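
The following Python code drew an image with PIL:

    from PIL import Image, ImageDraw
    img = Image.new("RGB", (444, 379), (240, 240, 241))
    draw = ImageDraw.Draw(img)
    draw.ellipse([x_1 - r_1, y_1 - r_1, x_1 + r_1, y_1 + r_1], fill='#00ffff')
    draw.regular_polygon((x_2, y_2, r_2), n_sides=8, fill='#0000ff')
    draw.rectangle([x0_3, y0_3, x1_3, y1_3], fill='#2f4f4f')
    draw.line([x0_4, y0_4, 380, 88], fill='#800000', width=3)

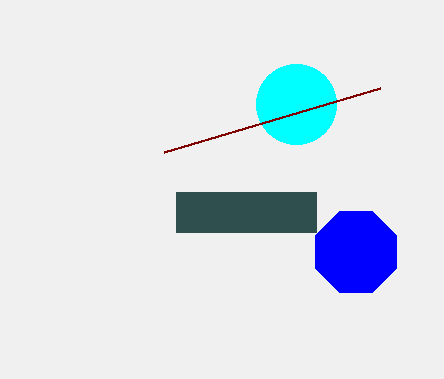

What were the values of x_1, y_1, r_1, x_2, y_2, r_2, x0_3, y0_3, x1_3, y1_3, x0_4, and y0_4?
x_1 = 296; y_1 = 104; r_1 = 40; x_2 = 356; y_2 = 252; r_2 = 44; x0_3 = 176; y0_3 = 192; x1_3 = 316; y1_3 = 232; x0_4 = 164; y0_4 = 152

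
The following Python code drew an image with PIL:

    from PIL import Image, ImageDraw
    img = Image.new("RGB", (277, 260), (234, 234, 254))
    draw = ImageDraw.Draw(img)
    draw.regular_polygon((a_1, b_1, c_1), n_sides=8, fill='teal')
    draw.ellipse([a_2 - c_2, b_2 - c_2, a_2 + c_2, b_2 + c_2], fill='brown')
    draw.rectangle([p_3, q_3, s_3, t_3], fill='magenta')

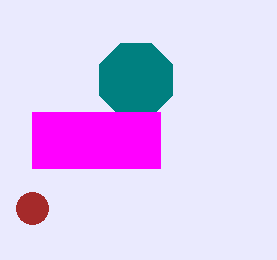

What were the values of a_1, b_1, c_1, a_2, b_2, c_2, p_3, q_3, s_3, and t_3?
a_1 = 136, b_1 = 80, c_1 = 40, a_2 = 32, b_2 = 208, c_2 = 16, p_3 = 32, q_3 = 112, s_3 = 160, t_3 = 168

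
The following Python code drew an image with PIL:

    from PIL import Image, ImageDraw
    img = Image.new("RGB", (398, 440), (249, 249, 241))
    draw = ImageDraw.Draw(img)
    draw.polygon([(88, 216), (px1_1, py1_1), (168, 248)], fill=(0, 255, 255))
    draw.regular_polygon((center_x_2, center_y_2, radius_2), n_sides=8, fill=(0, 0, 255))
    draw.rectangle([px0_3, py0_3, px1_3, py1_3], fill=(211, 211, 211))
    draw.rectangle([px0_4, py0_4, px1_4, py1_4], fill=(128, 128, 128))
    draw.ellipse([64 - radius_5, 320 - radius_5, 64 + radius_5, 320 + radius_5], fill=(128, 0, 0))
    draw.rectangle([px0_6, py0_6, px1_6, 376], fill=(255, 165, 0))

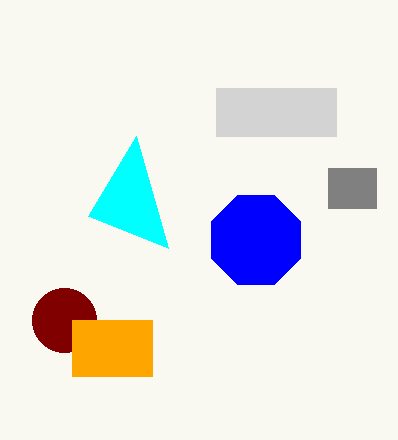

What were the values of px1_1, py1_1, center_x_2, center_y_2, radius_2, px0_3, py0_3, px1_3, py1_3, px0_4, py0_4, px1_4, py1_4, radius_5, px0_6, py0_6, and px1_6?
px1_1 = 136, py1_1 = 136, center_x_2 = 256, center_y_2 = 240, radius_2 = 48, px0_3 = 216, py0_3 = 88, px1_3 = 336, py1_3 = 136, px0_4 = 328, py0_4 = 168, px1_4 = 376, py1_4 = 208, radius_5 = 32, px0_6 = 72, py0_6 = 320, px1_6 = 152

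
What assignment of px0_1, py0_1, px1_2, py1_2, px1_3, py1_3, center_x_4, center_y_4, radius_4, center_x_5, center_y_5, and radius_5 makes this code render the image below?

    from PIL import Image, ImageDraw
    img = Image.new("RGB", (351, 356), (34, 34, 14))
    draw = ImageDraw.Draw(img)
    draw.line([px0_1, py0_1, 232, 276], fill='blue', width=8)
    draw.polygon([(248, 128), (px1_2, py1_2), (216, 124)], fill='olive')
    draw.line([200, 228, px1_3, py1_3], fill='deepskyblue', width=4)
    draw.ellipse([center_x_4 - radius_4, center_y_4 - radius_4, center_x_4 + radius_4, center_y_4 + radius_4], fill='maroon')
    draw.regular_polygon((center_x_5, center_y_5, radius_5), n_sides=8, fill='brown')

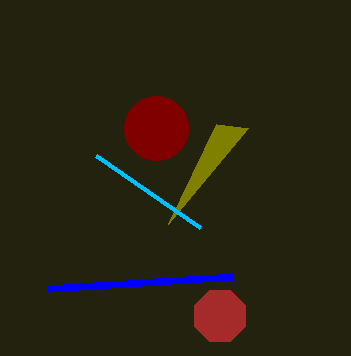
px0_1 = 48; py0_1 = 288; px1_2 = 168; py1_2 = 224; px1_3 = 96; py1_3 = 156; center_x_4 = 156; center_y_4 = 128; radius_4 = 32; center_x_5 = 220; center_y_5 = 316; radius_5 = 28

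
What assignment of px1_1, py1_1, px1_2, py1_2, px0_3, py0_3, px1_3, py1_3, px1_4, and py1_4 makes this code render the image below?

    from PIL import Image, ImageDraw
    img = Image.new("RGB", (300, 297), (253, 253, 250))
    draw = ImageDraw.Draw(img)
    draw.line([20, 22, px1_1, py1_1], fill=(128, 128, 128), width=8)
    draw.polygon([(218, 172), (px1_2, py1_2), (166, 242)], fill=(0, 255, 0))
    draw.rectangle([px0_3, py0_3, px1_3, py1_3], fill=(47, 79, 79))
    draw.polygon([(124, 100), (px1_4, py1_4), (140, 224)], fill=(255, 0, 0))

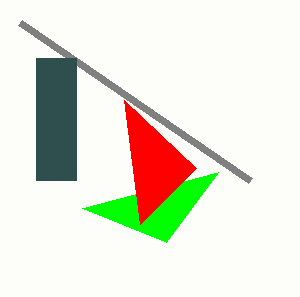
px1_1 = 250; py1_1 = 180; px1_2 = 82; py1_2 = 208; px0_3 = 36; py0_3 = 58; px1_3 = 76; py1_3 = 180; px1_4 = 196; py1_4 = 168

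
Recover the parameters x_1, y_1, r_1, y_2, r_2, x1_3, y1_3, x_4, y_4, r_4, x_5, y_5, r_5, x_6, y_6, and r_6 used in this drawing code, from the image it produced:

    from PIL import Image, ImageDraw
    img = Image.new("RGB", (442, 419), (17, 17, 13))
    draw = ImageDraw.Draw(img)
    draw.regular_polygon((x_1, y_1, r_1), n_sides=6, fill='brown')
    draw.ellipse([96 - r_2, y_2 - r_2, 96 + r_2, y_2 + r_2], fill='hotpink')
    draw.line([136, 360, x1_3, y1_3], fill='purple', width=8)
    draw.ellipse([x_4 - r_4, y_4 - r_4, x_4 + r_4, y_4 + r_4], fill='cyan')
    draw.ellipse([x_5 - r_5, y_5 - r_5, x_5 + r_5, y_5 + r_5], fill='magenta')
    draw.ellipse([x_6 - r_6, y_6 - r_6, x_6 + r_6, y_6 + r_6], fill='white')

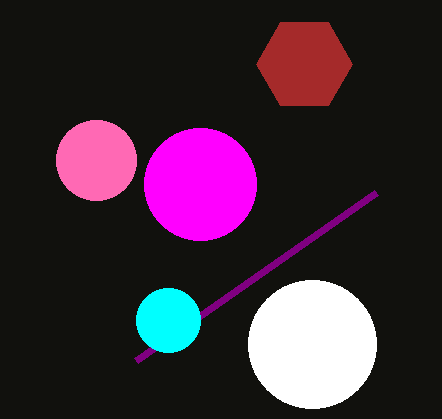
x_1 = 304, y_1 = 64, r_1 = 48, y_2 = 160, r_2 = 40, x1_3 = 376, y1_3 = 192, x_4 = 168, y_4 = 320, r_4 = 32, x_5 = 200, y_5 = 184, r_5 = 56, x_6 = 312, y_6 = 344, r_6 = 64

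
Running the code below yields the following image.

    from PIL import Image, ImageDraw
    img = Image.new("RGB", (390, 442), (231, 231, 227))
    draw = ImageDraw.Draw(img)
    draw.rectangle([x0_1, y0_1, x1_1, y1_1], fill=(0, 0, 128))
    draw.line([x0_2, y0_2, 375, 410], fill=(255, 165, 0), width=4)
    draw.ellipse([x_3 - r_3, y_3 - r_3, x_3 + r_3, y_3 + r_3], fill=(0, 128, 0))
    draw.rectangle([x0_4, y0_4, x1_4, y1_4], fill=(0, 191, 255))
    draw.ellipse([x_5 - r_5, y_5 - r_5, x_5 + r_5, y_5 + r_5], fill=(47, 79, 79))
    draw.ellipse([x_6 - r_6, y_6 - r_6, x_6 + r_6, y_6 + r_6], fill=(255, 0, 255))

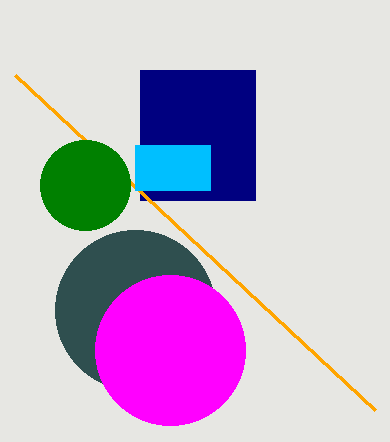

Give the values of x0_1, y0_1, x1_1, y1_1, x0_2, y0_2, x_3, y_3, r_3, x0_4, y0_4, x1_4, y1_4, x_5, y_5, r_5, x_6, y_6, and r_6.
x0_1 = 140, y0_1 = 70, x1_1 = 255, y1_1 = 200, x0_2 = 15, y0_2 = 75, x_3 = 85, y_3 = 185, r_3 = 45, x0_4 = 135, y0_4 = 145, x1_4 = 210, y1_4 = 190, x_5 = 135, y_5 = 310, r_5 = 80, x_6 = 170, y_6 = 350, r_6 = 75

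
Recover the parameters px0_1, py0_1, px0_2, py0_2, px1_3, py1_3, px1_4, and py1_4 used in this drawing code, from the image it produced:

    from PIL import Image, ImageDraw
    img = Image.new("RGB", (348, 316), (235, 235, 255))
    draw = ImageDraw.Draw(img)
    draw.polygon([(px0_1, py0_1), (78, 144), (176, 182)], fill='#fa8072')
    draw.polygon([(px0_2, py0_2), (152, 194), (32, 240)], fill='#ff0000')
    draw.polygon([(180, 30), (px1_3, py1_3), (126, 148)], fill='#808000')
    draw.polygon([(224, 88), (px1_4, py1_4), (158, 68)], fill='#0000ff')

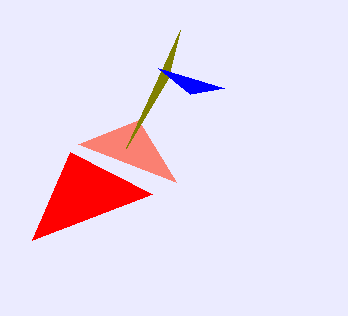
px0_1 = 138; py0_1 = 120; px0_2 = 70; py0_2 = 152; px1_3 = 168; py1_3 = 78; px1_4 = 190; py1_4 = 94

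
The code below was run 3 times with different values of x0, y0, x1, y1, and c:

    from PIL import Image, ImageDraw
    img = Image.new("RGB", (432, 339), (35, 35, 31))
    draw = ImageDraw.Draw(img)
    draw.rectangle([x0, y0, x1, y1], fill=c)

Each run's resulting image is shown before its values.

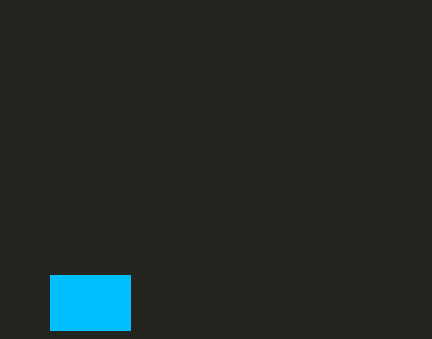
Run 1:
x0 = 50, y0 = 275, x1 = 130, y1 = 330, c = 'deepskyblue'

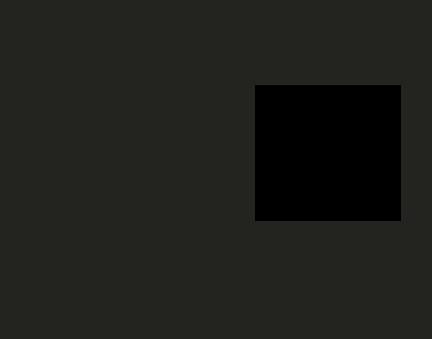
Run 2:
x0 = 255, y0 = 85, x1 = 400, y1 = 220, c = 'black'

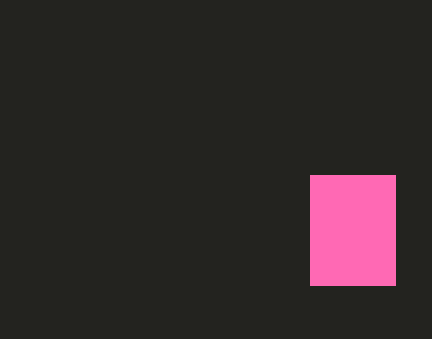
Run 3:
x0 = 310
y0 = 175
x1 = 395
y1 = 285
c = 'hotpink'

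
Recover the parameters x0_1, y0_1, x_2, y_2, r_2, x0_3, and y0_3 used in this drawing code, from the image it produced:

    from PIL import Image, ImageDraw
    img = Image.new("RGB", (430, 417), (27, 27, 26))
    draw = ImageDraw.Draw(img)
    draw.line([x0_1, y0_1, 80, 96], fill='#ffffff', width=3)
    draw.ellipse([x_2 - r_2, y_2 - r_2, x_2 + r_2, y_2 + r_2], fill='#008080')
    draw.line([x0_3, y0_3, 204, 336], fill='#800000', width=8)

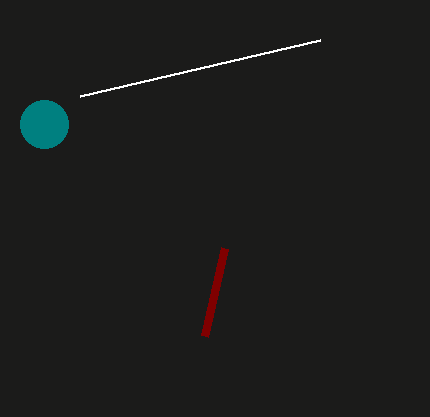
x0_1 = 320, y0_1 = 40, x_2 = 44, y_2 = 124, r_2 = 24, x0_3 = 224, y0_3 = 248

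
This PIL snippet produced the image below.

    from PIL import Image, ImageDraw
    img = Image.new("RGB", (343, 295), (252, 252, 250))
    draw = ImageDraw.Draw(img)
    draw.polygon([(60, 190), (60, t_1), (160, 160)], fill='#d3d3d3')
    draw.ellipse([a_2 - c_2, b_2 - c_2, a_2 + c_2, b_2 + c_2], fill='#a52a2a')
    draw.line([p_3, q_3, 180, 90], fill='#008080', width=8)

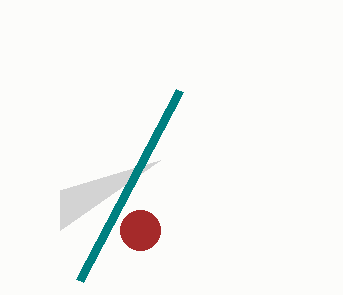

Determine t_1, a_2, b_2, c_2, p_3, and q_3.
t_1 = 230, a_2 = 140, b_2 = 230, c_2 = 20, p_3 = 80, q_3 = 280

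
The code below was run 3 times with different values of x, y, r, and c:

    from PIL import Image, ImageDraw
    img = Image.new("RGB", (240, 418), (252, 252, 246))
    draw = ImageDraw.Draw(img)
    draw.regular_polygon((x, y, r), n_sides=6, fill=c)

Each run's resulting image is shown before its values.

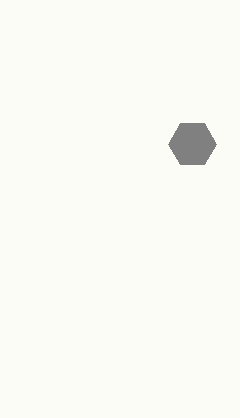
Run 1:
x = 192, y = 144, r = 24, c = 'gray'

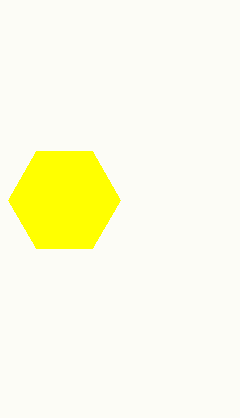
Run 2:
x = 64; y = 200; r = 56; c = 'yellow'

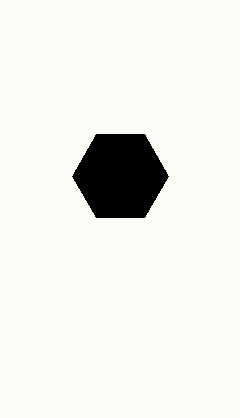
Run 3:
x = 120
y = 176
r = 48
c = 'black'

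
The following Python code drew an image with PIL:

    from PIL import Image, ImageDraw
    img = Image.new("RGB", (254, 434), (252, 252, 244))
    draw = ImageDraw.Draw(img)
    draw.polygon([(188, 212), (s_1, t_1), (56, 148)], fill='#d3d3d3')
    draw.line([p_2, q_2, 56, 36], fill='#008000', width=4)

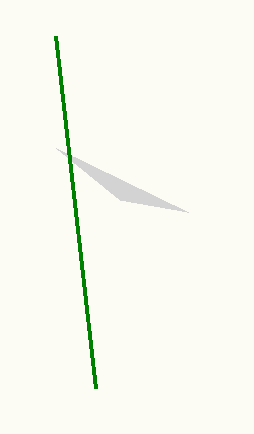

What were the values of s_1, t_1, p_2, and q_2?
s_1 = 120
t_1 = 200
p_2 = 96
q_2 = 388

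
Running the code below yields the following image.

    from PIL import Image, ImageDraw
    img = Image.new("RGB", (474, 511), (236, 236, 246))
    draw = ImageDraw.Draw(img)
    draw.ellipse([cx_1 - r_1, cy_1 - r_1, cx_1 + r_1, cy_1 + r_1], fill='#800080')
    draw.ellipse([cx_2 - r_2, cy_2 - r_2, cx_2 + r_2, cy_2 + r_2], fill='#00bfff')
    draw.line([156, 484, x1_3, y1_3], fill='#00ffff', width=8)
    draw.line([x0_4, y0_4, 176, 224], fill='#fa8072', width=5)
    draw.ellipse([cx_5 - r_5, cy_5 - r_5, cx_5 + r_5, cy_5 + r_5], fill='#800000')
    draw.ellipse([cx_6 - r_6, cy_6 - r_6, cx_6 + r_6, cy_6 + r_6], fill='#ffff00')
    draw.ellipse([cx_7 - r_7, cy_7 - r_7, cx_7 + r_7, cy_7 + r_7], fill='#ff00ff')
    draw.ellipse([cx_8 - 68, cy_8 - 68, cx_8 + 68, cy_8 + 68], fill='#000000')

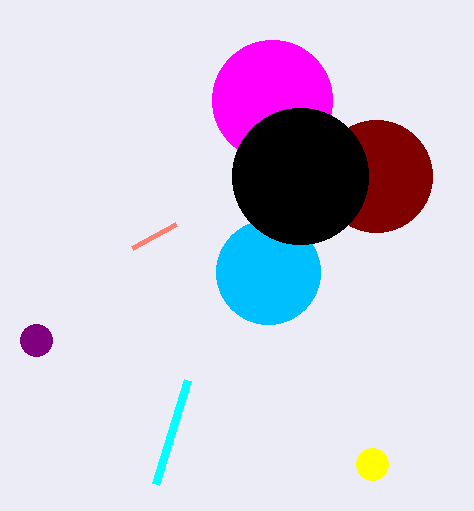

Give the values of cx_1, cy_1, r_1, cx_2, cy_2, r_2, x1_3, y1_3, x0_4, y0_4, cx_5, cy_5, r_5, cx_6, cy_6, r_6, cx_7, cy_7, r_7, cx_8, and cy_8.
cx_1 = 36, cy_1 = 340, r_1 = 16, cx_2 = 268, cy_2 = 272, r_2 = 52, x1_3 = 188, y1_3 = 380, x0_4 = 132, y0_4 = 248, cx_5 = 376, cy_5 = 176, r_5 = 56, cx_6 = 372, cy_6 = 464, r_6 = 16, cx_7 = 272, cy_7 = 100, r_7 = 60, cx_8 = 300, cy_8 = 176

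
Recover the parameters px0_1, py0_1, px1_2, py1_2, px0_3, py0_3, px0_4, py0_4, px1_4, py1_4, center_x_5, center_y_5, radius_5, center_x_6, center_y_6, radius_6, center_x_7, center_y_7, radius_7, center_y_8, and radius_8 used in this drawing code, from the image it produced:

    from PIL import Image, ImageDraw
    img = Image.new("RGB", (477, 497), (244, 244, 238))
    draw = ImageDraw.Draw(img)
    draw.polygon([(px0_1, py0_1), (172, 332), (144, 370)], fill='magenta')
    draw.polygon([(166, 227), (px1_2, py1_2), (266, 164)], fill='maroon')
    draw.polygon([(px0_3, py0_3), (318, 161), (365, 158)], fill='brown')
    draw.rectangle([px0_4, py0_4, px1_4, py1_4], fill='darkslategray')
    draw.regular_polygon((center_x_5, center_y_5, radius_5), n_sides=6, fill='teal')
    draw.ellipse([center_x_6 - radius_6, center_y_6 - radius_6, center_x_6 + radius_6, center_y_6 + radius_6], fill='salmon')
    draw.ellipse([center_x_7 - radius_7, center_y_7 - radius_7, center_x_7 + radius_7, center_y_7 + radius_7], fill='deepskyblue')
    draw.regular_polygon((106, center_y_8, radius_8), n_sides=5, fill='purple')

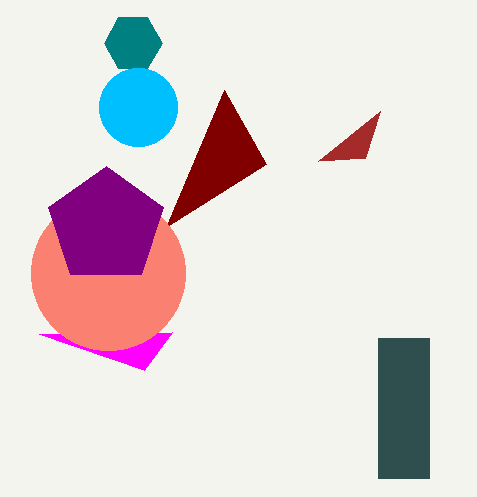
px0_1 = 39
py0_1 = 334
px1_2 = 224
py1_2 = 90
px0_3 = 380
py0_3 = 111
px0_4 = 378
py0_4 = 338
px1_4 = 429
py1_4 = 478
center_x_5 = 133
center_y_5 = 43
radius_5 = 29
center_x_6 = 108
center_y_6 = 273
radius_6 = 77
center_x_7 = 138
center_y_7 = 107
radius_7 = 39
center_y_8 = 226
radius_8 = 60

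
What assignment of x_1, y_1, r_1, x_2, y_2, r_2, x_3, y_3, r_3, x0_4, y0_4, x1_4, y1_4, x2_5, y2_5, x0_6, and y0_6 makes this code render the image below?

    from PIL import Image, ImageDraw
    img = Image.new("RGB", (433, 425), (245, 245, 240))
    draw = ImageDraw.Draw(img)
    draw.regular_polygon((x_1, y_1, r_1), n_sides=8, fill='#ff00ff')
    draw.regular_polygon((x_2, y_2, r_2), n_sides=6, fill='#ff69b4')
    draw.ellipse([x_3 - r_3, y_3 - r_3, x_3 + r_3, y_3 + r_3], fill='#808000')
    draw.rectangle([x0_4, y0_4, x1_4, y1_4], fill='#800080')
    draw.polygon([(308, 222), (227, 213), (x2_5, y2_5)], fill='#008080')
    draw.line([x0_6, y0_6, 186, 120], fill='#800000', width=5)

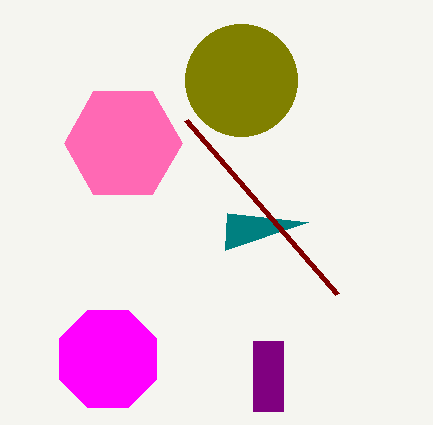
x_1 = 108; y_1 = 359; r_1 = 53; x_2 = 123; y_2 = 143; r_2 = 59; x_3 = 241; y_3 = 80; r_3 = 56; x0_4 = 253; y0_4 = 341; x1_4 = 283; y1_4 = 411; x2_5 = 225; y2_5 = 250; x0_6 = 337; y0_6 = 294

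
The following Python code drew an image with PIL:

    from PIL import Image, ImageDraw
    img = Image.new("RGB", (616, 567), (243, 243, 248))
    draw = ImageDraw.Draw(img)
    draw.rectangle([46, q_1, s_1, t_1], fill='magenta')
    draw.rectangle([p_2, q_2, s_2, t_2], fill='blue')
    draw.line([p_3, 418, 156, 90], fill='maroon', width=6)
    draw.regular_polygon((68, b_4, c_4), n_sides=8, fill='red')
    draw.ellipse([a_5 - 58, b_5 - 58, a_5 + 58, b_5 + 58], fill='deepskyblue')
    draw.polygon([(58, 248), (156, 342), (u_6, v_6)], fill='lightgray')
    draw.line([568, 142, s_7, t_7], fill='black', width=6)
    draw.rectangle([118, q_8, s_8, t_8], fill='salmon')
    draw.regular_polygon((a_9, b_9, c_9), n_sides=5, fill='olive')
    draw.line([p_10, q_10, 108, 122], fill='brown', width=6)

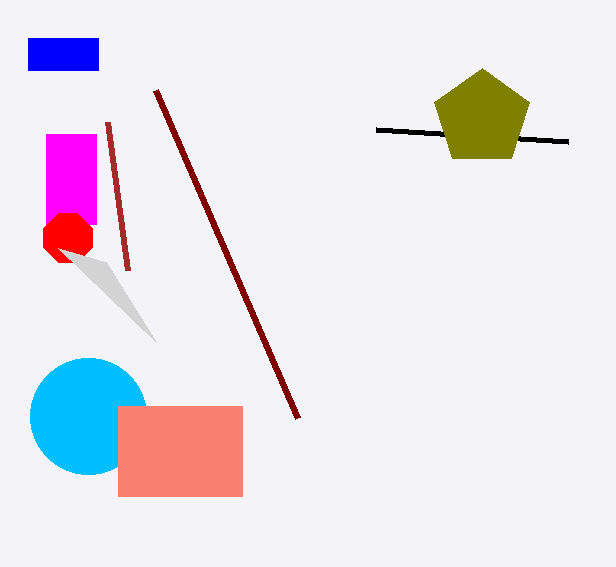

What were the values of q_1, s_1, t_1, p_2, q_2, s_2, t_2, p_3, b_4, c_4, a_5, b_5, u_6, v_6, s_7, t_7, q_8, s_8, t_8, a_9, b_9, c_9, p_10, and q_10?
q_1 = 134, s_1 = 96, t_1 = 224, p_2 = 28, q_2 = 38, s_2 = 98, t_2 = 70, p_3 = 298, b_4 = 238, c_4 = 26, a_5 = 88, b_5 = 416, u_6 = 106, v_6 = 262, s_7 = 376, t_7 = 130, q_8 = 406, s_8 = 242, t_8 = 496, a_9 = 482, b_9 = 118, c_9 = 50, p_10 = 128, q_10 = 270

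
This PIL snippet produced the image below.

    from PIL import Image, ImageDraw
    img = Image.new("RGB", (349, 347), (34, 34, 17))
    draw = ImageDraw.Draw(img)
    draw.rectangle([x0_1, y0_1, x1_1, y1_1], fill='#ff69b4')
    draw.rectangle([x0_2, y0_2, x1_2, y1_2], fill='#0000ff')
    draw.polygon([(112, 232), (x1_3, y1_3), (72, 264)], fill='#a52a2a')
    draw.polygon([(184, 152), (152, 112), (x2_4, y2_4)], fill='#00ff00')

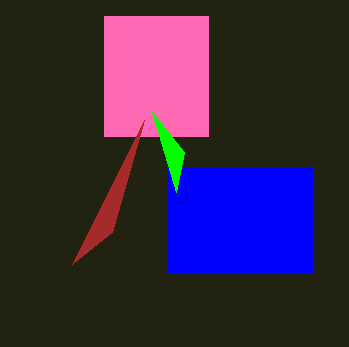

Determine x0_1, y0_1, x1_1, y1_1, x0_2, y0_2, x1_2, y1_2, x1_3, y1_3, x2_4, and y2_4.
x0_1 = 104, y0_1 = 16, x1_1 = 208, y1_1 = 136, x0_2 = 168, y0_2 = 168, x1_2 = 312, y1_2 = 272, x1_3 = 144, y1_3 = 120, x2_4 = 176, y2_4 = 192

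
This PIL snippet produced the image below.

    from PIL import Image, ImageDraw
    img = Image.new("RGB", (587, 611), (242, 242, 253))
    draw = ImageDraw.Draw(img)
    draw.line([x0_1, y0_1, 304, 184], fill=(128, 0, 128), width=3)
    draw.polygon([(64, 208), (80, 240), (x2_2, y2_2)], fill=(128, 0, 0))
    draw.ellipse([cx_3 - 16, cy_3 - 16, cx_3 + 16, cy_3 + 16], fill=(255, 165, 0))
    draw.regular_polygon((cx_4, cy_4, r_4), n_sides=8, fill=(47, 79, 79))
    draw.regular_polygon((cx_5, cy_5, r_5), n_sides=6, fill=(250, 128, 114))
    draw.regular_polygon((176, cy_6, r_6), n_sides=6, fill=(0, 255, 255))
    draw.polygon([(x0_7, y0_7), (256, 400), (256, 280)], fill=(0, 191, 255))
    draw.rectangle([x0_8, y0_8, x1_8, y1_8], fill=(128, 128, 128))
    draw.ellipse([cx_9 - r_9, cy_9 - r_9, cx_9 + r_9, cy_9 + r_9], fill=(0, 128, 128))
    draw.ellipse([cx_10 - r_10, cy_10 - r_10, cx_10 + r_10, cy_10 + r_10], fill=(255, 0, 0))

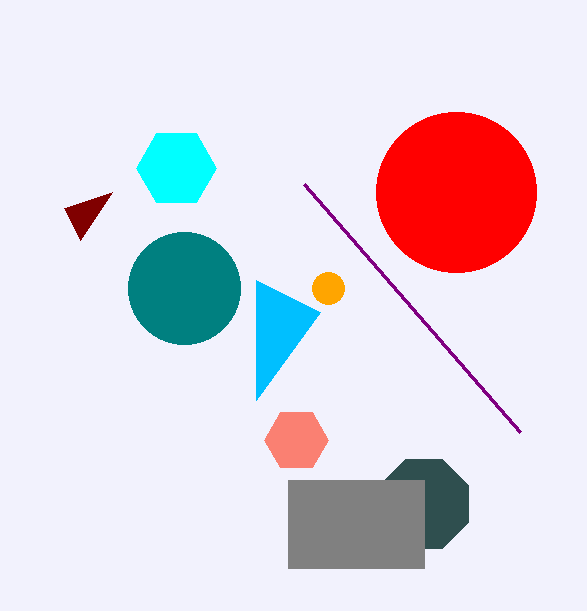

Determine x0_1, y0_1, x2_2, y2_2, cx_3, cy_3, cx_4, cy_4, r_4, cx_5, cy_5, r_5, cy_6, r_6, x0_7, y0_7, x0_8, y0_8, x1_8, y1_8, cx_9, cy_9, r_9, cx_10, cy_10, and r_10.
x0_1 = 520
y0_1 = 432
x2_2 = 112
y2_2 = 192
cx_3 = 328
cy_3 = 288
cx_4 = 424
cy_4 = 504
r_4 = 48
cx_5 = 296
cy_5 = 440
r_5 = 32
cy_6 = 168
r_6 = 40
x0_7 = 320
y0_7 = 312
x0_8 = 288
y0_8 = 480
x1_8 = 424
y1_8 = 568
cx_9 = 184
cy_9 = 288
r_9 = 56
cx_10 = 456
cy_10 = 192
r_10 = 80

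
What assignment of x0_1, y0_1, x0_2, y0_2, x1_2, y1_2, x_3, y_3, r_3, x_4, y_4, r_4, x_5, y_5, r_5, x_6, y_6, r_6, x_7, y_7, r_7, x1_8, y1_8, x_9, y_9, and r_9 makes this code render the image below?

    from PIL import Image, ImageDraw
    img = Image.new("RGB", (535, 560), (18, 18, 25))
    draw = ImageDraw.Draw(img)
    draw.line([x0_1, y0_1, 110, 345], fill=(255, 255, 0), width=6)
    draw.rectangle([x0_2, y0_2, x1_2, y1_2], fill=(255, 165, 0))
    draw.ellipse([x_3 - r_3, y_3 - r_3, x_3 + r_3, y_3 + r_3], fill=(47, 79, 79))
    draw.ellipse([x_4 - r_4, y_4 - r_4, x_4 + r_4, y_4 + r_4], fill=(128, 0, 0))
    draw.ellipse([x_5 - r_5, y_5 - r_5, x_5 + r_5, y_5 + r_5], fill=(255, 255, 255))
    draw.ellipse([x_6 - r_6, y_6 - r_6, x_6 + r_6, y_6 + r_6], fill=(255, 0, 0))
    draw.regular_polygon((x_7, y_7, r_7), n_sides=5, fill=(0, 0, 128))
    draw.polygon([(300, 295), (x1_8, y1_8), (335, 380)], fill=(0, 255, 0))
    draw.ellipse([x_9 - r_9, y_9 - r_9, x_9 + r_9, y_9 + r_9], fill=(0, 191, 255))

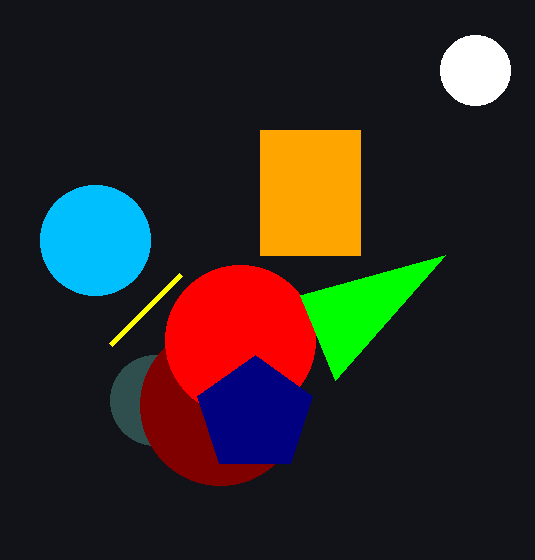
x0_1 = 180; y0_1 = 275; x0_2 = 260; y0_2 = 130; x1_2 = 360; y1_2 = 255; x_3 = 155; y_3 = 400; r_3 = 45; x_4 = 220; y_4 = 405; r_4 = 80; x_5 = 475; y_5 = 70; r_5 = 35; x_6 = 240; y_6 = 340; r_6 = 75; x_7 = 255; y_7 = 415; r_7 = 60; x1_8 = 445; y1_8 = 255; x_9 = 95; y_9 = 240; r_9 = 55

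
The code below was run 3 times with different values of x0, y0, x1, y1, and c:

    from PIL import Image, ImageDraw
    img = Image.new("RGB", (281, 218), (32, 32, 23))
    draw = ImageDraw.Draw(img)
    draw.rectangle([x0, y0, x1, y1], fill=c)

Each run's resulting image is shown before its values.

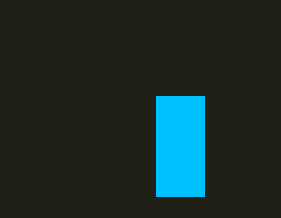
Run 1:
x0 = 156
y0 = 96
x1 = 204
y1 = 196
c = 'deepskyblue'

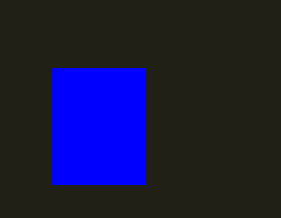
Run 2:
x0 = 52, y0 = 68, x1 = 144, y1 = 184, c = 'blue'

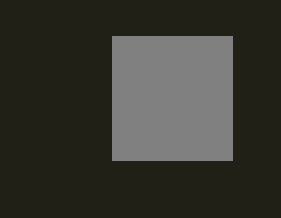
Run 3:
x0 = 112, y0 = 36, x1 = 232, y1 = 160, c = 'gray'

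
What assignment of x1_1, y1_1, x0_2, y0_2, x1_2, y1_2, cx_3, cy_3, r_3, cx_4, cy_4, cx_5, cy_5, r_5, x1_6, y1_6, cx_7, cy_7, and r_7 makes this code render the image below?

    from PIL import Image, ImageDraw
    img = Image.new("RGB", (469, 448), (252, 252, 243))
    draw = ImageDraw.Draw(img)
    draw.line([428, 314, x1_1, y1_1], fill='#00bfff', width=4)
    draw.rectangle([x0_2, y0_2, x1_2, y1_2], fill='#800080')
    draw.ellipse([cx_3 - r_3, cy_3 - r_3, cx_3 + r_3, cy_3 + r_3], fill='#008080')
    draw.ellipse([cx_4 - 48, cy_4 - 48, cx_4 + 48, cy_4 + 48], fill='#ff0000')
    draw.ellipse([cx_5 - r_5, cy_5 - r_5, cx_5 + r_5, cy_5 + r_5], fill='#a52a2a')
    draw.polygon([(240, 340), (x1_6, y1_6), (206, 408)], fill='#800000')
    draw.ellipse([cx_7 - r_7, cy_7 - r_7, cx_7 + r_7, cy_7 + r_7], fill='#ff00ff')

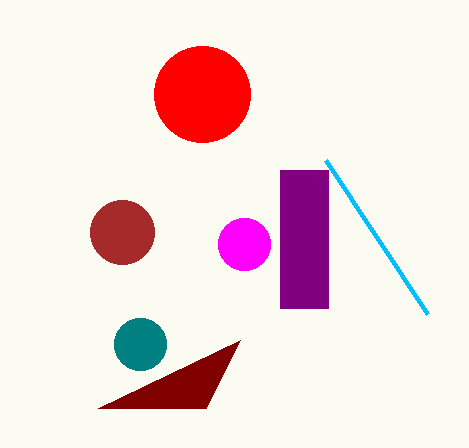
x1_1 = 326; y1_1 = 160; x0_2 = 280; y0_2 = 170; x1_2 = 328; y1_2 = 308; cx_3 = 140; cy_3 = 344; r_3 = 26; cx_4 = 202; cy_4 = 94; cx_5 = 122; cy_5 = 232; r_5 = 32; x1_6 = 98; y1_6 = 408; cx_7 = 244; cy_7 = 244; r_7 = 26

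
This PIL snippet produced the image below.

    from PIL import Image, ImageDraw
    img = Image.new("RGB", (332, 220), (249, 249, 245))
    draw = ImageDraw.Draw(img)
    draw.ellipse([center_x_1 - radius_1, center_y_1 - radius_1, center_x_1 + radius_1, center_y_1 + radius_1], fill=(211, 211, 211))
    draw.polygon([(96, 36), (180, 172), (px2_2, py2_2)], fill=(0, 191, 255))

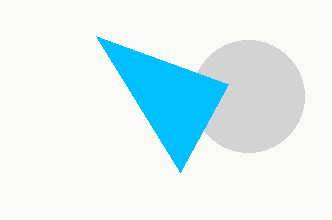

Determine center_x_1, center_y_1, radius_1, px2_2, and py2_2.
center_x_1 = 248, center_y_1 = 96, radius_1 = 56, px2_2 = 228, py2_2 = 84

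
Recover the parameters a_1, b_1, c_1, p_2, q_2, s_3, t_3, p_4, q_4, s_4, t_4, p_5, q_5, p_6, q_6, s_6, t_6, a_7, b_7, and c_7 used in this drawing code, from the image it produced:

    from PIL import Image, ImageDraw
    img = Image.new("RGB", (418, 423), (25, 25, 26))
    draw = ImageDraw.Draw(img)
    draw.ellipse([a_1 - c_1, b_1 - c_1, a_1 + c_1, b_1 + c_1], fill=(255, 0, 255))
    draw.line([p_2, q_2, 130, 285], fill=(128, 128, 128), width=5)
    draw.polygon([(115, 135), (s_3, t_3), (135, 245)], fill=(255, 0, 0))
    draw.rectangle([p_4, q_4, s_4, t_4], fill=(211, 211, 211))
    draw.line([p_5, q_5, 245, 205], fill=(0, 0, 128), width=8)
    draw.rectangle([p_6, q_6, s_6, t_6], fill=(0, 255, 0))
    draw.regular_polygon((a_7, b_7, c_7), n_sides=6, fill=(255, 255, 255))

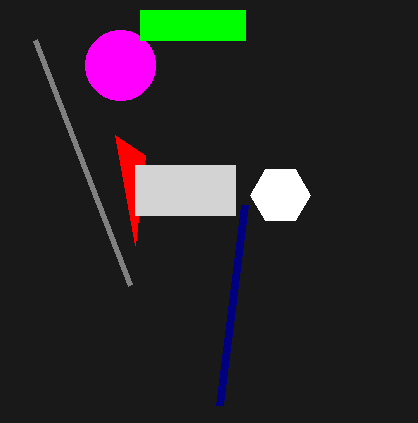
a_1 = 120; b_1 = 65; c_1 = 35; p_2 = 35; q_2 = 40; s_3 = 145; t_3 = 155; p_4 = 135; q_4 = 165; s_4 = 235; t_4 = 215; p_5 = 220; q_5 = 405; p_6 = 140; q_6 = 10; s_6 = 245; t_6 = 40; a_7 = 280; b_7 = 195; c_7 = 30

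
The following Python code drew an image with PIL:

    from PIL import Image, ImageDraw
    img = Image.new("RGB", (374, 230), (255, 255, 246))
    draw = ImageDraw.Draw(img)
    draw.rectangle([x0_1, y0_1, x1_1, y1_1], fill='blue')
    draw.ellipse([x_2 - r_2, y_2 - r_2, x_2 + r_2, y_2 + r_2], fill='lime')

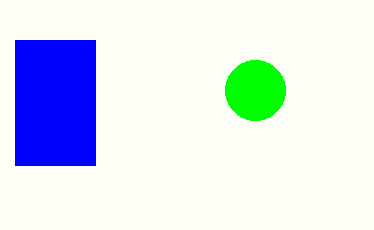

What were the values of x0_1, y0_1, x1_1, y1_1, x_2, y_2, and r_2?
x0_1 = 15, y0_1 = 40, x1_1 = 95, y1_1 = 165, x_2 = 255, y_2 = 90, r_2 = 30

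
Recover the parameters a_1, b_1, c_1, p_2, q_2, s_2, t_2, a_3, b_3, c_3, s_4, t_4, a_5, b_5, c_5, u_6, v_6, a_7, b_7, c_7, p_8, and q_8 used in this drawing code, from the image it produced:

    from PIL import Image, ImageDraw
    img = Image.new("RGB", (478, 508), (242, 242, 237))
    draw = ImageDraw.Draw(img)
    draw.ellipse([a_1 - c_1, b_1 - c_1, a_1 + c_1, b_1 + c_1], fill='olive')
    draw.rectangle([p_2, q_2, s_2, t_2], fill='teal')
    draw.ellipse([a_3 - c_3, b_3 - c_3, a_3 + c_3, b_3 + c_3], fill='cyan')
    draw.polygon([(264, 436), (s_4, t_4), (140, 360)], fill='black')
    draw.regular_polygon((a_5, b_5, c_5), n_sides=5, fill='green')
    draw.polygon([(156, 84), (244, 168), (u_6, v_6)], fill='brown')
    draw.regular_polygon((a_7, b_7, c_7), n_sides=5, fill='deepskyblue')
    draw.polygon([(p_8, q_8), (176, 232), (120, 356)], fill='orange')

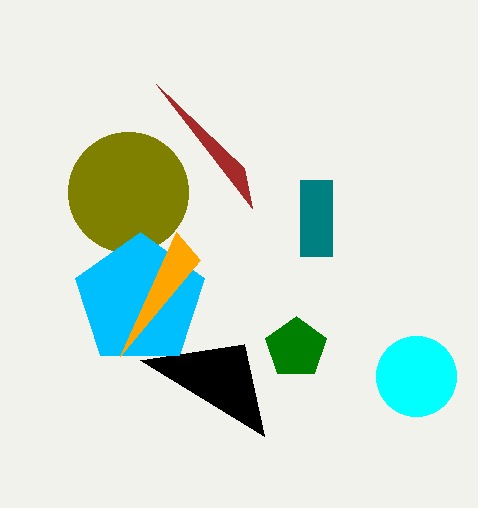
a_1 = 128; b_1 = 192; c_1 = 60; p_2 = 300; q_2 = 180; s_2 = 332; t_2 = 256; a_3 = 416; b_3 = 376; c_3 = 40; s_4 = 244; t_4 = 344; a_5 = 296; b_5 = 348; c_5 = 32; u_6 = 252; v_6 = 208; a_7 = 140; b_7 = 300; c_7 = 68; p_8 = 200; q_8 = 260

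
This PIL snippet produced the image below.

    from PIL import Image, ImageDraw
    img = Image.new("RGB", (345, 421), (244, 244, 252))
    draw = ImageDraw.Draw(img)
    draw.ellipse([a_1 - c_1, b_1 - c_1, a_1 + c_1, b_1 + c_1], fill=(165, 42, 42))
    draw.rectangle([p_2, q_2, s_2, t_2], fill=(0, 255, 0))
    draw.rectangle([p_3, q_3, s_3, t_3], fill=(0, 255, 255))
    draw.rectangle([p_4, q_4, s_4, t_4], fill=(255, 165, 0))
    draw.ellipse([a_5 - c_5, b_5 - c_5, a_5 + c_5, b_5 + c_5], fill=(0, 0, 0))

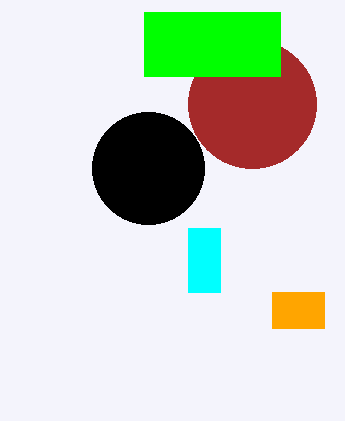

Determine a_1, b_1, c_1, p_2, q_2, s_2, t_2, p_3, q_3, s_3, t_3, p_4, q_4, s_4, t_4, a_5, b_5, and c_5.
a_1 = 252, b_1 = 104, c_1 = 64, p_2 = 144, q_2 = 12, s_2 = 280, t_2 = 76, p_3 = 188, q_3 = 228, s_3 = 220, t_3 = 292, p_4 = 272, q_4 = 292, s_4 = 324, t_4 = 328, a_5 = 148, b_5 = 168, c_5 = 56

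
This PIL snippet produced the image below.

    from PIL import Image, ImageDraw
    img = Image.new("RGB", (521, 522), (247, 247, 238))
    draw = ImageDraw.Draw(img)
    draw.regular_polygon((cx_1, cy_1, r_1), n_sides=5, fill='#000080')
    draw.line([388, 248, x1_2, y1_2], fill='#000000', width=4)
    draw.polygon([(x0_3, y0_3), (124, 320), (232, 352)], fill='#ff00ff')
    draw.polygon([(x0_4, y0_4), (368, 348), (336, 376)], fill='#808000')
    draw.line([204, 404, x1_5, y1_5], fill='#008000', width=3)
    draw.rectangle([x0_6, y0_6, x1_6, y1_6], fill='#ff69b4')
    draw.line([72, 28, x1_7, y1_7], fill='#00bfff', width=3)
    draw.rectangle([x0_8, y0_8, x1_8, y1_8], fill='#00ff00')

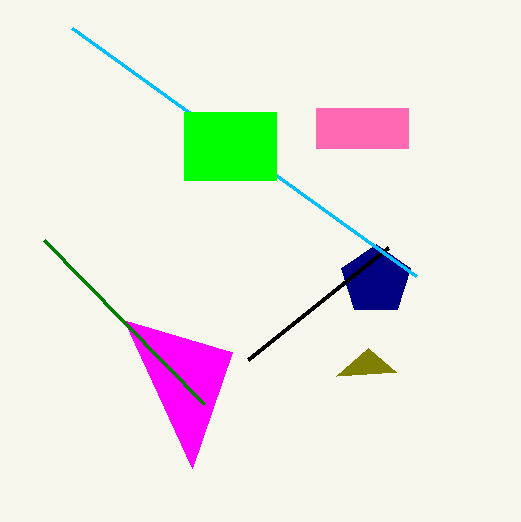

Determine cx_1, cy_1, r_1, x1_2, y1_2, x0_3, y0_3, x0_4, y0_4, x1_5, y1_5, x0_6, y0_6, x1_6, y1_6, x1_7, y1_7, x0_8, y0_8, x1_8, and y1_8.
cx_1 = 376; cy_1 = 280; r_1 = 36; x1_2 = 248; y1_2 = 360; x0_3 = 192; y0_3 = 468; x0_4 = 396; y0_4 = 372; x1_5 = 44; y1_5 = 240; x0_6 = 316; y0_6 = 108; x1_6 = 408; y1_6 = 148; x1_7 = 416; y1_7 = 276; x0_8 = 184; y0_8 = 112; x1_8 = 276; y1_8 = 180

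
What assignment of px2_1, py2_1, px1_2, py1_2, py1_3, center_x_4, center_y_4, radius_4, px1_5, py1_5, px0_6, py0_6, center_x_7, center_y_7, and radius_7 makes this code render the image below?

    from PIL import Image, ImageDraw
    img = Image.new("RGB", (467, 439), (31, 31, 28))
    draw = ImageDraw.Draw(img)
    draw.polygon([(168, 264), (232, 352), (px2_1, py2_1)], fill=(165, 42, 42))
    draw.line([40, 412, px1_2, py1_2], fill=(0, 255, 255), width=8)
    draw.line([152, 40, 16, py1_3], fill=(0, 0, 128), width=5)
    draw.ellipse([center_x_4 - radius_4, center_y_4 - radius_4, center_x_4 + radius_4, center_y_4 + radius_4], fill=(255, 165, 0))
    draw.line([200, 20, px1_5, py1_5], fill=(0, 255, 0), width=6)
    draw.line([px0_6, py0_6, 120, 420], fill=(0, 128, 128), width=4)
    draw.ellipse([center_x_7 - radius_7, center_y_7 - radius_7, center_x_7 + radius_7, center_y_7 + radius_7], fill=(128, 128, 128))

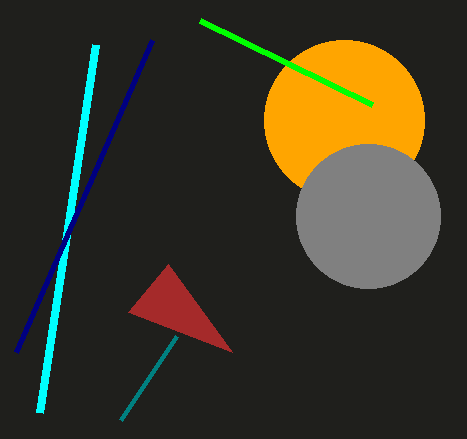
px2_1 = 128; py2_1 = 312; px1_2 = 96; py1_2 = 44; py1_3 = 352; center_x_4 = 344; center_y_4 = 120; radius_4 = 80; px1_5 = 372; py1_5 = 104; px0_6 = 176; py0_6 = 336; center_x_7 = 368; center_y_7 = 216; radius_7 = 72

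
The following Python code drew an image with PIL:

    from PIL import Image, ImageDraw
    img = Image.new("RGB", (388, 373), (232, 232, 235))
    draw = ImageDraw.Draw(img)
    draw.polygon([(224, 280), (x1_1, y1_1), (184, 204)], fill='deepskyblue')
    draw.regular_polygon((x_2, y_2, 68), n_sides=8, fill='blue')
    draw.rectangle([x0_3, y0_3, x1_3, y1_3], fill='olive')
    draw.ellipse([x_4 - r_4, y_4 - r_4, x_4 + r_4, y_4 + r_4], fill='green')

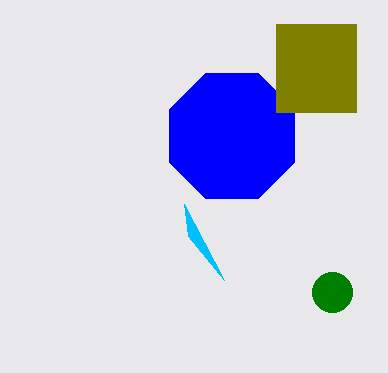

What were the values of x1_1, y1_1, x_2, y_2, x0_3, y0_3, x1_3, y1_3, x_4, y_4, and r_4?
x1_1 = 188
y1_1 = 236
x_2 = 232
y_2 = 136
x0_3 = 276
y0_3 = 24
x1_3 = 356
y1_3 = 112
x_4 = 332
y_4 = 292
r_4 = 20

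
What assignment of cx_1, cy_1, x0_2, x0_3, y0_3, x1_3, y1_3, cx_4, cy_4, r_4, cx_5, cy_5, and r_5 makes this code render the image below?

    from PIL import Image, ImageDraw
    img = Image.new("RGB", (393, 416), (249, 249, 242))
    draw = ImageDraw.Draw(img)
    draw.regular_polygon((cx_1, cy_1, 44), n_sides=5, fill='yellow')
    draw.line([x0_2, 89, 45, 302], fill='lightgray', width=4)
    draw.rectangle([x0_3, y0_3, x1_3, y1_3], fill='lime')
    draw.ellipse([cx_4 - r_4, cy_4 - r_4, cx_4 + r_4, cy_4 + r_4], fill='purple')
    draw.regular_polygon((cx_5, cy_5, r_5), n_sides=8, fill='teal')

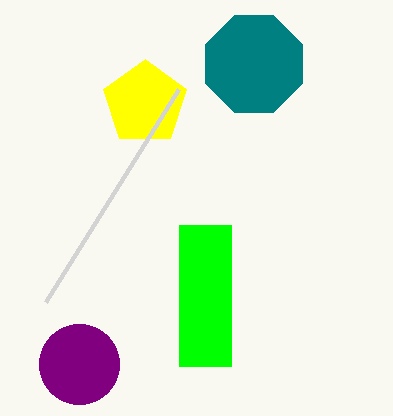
cx_1 = 145; cy_1 = 103; x0_2 = 178; x0_3 = 179; y0_3 = 225; x1_3 = 231; y1_3 = 366; cx_4 = 79; cy_4 = 364; r_4 = 40; cx_5 = 254; cy_5 = 64; r_5 = 52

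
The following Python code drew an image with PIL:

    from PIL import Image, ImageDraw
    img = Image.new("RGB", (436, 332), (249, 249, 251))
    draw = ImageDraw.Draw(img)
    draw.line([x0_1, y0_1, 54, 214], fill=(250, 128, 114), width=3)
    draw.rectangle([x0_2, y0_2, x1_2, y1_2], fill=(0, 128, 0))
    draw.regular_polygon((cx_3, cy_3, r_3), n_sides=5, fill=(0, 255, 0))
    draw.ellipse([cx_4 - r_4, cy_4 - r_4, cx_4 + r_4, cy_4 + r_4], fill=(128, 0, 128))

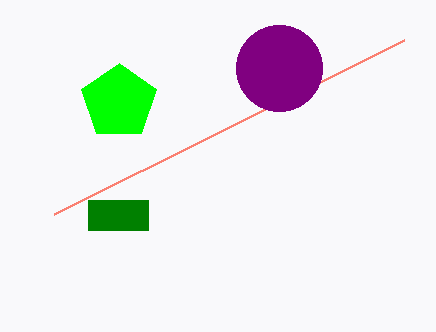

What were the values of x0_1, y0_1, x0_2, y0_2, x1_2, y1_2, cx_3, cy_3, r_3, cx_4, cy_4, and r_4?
x0_1 = 404, y0_1 = 40, x0_2 = 88, y0_2 = 200, x1_2 = 148, y1_2 = 230, cx_3 = 119, cy_3 = 102, r_3 = 39, cx_4 = 279, cy_4 = 68, r_4 = 43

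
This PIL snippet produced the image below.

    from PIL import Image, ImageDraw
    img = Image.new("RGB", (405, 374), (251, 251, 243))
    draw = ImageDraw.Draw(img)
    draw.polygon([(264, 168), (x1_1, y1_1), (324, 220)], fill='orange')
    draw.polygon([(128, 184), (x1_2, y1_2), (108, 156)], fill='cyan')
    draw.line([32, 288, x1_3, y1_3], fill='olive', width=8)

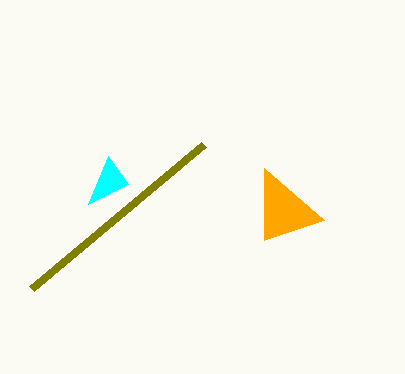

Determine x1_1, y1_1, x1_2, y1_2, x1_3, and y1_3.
x1_1 = 264, y1_1 = 240, x1_2 = 88, y1_2 = 204, x1_3 = 204, y1_3 = 144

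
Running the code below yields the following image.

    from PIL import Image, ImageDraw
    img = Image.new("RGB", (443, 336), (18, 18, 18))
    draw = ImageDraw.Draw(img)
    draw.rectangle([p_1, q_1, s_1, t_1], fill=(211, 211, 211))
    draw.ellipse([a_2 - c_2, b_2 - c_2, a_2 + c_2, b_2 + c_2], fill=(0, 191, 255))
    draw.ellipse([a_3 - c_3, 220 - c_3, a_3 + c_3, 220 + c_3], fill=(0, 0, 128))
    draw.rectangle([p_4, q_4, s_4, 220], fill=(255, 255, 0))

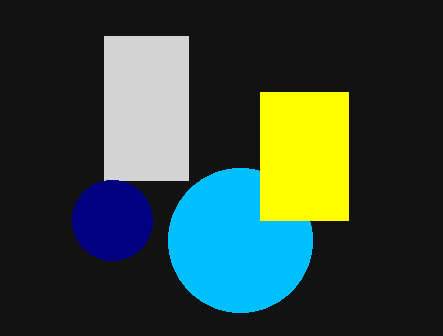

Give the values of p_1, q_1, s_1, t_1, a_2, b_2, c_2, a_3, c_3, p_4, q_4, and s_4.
p_1 = 104, q_1 = 36, s_1 = 188, t_1 = 180, a_2 = 240, b_2 = 240, c_2 = 72, a_3 = 112, c_3 = 40, p_4 = 260, q_4 = 92, s_4 = 348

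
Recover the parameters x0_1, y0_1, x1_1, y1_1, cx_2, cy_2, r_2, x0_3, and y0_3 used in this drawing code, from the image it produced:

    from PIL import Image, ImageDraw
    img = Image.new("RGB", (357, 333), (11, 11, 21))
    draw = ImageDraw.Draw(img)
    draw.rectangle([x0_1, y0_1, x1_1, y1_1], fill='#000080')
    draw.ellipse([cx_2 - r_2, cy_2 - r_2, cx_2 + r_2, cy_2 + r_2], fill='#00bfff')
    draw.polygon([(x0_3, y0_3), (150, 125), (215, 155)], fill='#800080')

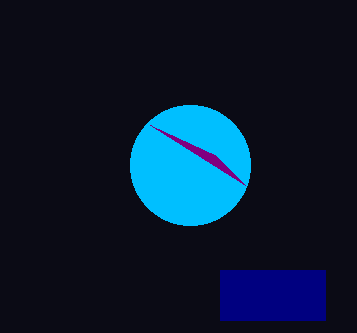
x0_1 = 220
y0_1 = 270
x1_1 = 325
y1_1 = 320
cx_2 = 190
cy_2 = 165
r_2 = 60
x0_3 = 245
y0_3 = 185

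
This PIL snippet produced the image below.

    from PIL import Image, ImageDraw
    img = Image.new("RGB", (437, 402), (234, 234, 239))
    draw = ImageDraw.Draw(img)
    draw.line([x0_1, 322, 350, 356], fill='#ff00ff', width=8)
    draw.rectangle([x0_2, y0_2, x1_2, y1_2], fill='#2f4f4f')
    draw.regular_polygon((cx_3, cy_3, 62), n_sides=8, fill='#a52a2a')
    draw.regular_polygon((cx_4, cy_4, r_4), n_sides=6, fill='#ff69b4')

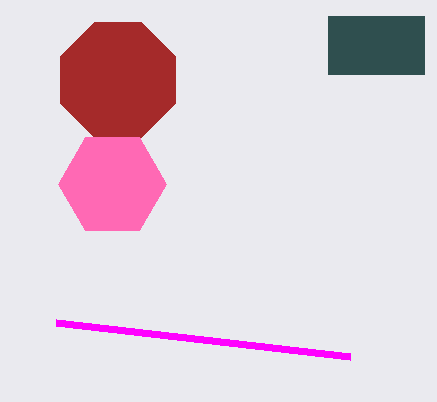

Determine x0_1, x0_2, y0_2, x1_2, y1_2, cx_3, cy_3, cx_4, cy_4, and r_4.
x0_1 = 56, x0_2 = 328, y0_2 = 16, x1_2 = 424, y1_2 = 74, cx_3 = 118, cy_3 = 80, cx_4 = 112, cy_4 = 184, r_4 = 54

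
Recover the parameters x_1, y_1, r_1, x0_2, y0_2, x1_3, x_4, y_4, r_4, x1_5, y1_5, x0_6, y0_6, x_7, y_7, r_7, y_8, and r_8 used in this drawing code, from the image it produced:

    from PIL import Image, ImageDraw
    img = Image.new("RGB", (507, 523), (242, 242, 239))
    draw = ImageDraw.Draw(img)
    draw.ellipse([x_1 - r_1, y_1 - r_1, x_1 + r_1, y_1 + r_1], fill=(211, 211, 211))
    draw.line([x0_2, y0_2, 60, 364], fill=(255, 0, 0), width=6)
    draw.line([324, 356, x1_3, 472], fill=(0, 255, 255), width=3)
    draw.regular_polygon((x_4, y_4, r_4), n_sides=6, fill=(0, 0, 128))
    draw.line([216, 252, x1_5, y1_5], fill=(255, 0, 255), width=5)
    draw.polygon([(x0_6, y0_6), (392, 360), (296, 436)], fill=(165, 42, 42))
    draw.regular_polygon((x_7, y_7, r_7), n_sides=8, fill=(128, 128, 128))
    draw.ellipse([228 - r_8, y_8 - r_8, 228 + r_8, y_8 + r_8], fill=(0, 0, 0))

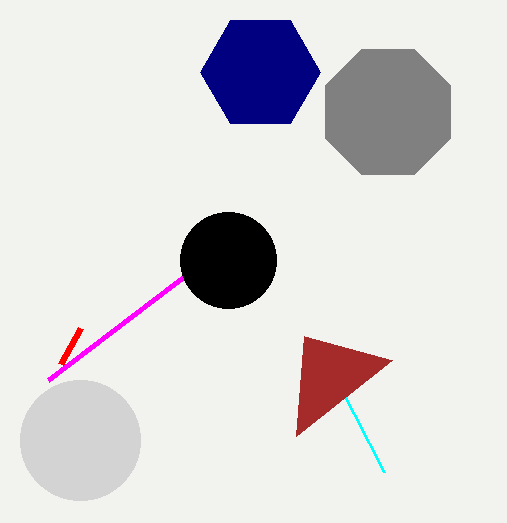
x_1 = 80; y_1 = 440; r_1 = 60; x0_2 = 80; y0_2 = 328; x1_3 = 384; x_4 = 260; y_4 = 72; r_4 = 60; x1_5 = 48; y1_5 = 380; x0_6 = 304; y0_6 = 336; x_7 = 388; y_7 = 112; r_7 = 68; y_8 = 260; r_8 = 48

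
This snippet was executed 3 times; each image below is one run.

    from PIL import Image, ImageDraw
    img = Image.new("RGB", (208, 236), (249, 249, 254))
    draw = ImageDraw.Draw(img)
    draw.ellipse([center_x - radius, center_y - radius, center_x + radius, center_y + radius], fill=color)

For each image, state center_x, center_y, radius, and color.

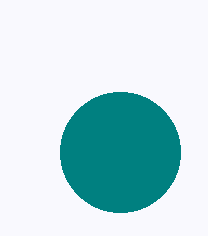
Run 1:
center_x = 120
center_y = 152
radius = 60
color = 'teal'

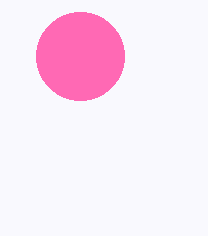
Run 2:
center_x = 80
center_y = 56
radius = 44
color = 'hotpink'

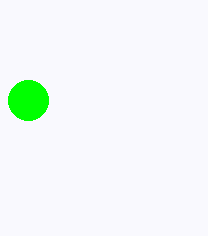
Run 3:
center_x = 28, center_y = 100, radius = 20, color = 'lime'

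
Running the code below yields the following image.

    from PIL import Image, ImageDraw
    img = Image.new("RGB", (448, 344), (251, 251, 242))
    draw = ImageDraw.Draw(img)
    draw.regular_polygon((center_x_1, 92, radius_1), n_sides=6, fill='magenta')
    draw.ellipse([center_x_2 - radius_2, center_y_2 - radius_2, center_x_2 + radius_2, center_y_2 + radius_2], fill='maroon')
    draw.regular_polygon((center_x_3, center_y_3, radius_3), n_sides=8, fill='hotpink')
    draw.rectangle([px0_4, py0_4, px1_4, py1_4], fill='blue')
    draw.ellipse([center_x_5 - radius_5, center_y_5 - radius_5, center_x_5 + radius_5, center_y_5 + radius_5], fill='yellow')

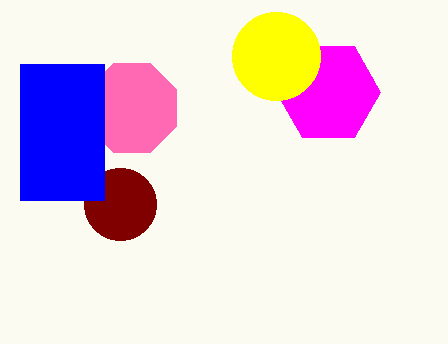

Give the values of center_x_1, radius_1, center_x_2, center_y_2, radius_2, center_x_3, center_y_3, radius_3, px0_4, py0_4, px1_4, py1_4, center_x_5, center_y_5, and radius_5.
center_x_1 = 328; radius_1 = 52; center_x_2 = 120; center_y_2 = 204; radius_2 = 36; center_x_3 = 132; center_y_3 = 108; radius_3 = 48; px0_4 = 20; py0_4 = 64; px1_4 = 104; py1_4 = 200; center_x_5 = 276; center_y_5 = 56; radius_5 = 44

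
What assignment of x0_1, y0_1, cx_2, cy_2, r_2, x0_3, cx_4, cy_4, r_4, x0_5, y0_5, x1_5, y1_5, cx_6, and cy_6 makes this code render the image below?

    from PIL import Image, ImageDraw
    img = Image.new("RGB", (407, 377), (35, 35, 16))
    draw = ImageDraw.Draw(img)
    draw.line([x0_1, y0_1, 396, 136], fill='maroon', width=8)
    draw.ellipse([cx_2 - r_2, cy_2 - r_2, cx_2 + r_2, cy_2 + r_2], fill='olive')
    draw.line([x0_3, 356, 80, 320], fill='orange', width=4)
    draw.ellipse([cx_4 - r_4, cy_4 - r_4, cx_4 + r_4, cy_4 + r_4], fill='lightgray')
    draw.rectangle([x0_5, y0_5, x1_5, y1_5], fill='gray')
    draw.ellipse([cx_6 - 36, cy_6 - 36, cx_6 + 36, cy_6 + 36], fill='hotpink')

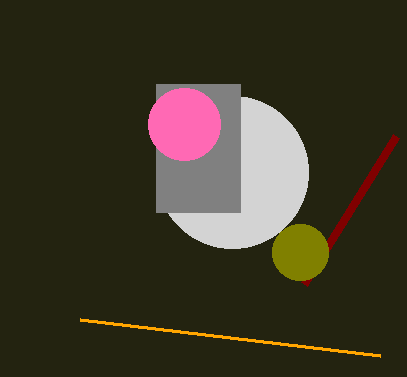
x0_1 = 304, y0_1 = 284, cx_2 = 300, cy_2 = 252, r_2 = 28, x0_3 = 380, cx_4 = 232, cy_4 = 172, r_4 = 76, x0_5 = 156, y0_5 = 84, x1_5 = 240, y1_5 = 212, cx_6 = 184, cy_6 = 124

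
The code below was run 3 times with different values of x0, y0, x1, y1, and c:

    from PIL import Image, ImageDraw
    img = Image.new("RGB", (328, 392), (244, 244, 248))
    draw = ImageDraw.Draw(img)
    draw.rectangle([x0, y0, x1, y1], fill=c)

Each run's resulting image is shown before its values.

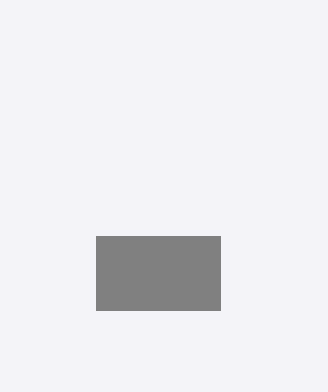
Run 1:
x0 = 96
y0 = 236
x1 = 220
y1 = 310
c = 'gray'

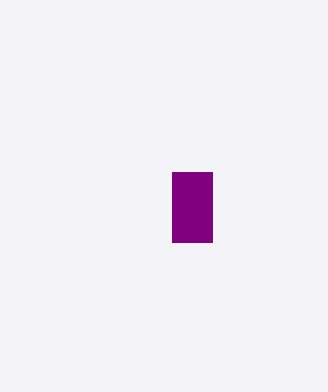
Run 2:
x0 = 172
y0 = 172
x1 = 212
y1 = 242
c = 'purple'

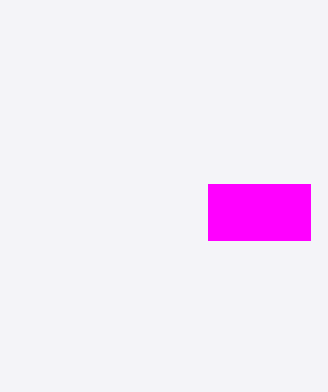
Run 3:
x0 = 208; y0 = 184; x1 = 310; y1 = 240; c = 'magenta'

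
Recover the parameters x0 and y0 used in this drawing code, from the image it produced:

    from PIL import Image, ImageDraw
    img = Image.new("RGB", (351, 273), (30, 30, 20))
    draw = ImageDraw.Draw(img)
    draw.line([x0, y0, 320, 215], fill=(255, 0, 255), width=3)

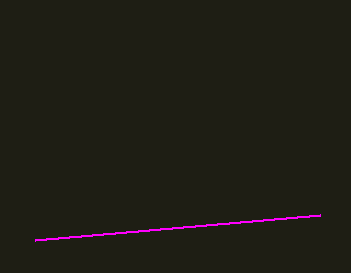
x0 = 35; y0 = 240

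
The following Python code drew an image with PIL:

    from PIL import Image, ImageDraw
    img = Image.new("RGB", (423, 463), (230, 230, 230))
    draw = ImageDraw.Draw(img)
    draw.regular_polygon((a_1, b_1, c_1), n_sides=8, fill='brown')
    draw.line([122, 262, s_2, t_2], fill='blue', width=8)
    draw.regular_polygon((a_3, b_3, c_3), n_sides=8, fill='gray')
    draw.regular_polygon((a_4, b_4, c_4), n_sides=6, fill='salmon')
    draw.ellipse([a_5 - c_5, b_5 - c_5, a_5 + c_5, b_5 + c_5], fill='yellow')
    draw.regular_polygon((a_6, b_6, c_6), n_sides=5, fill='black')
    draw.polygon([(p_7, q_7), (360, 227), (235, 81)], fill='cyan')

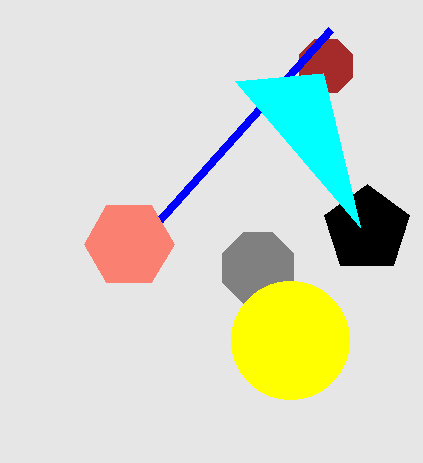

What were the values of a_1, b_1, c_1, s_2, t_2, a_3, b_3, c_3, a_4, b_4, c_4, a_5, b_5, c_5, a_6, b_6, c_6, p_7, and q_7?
a_1 = 326
b_1 = 66
c_1 = 29
s_2 = 331
t_2 = 29
a_3 = 258
b_3 = 268
c_3 = 38
a_4 = 129
b_4 = 244
c_4 = 45
a_5 = 290
b_5 = 340
c_5 = 59
a_6 = 367
b_6 = 229
c_6 = 45
p_7 = 323
q_7 = 73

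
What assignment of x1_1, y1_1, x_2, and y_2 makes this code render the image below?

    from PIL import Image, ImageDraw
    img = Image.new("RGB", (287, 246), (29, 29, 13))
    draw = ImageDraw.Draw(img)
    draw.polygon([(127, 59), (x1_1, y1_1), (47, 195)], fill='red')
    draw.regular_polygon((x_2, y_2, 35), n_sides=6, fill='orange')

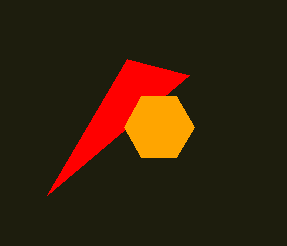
x1_1 = 189
y1_1 = 75
x_2 = 159
y_2 = 127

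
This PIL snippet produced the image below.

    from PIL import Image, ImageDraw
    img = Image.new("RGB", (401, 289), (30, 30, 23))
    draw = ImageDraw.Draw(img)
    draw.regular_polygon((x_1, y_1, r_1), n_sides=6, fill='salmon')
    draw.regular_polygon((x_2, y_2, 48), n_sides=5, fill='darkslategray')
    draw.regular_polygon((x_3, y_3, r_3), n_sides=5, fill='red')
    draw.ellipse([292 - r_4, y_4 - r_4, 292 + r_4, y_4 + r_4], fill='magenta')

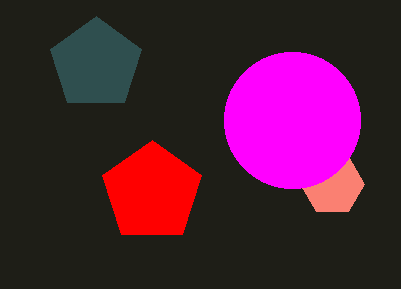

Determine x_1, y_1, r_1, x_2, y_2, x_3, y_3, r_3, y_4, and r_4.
x_1 = 332; y_1 = 184; r_1 = 32; x_2 = 96; y_2 = 64; x_3 = 152; y_3 = 192; r_3 = 52; y_4 = 120; r_4 = 68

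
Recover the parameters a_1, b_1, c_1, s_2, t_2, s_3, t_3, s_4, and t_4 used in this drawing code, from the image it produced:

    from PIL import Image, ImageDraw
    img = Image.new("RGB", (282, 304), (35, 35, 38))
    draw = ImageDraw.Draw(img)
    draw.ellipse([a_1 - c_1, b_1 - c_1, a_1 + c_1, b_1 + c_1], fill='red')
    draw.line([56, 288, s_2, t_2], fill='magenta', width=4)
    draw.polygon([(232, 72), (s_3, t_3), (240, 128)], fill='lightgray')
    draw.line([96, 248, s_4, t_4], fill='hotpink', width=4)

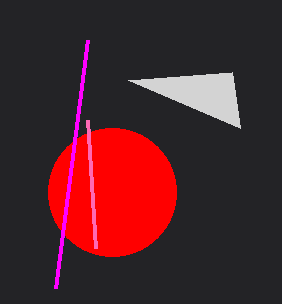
a_1 = 112
b_1 = 192
c_1 = 64
s_2 = 88
t_2 = 40
s_3 = 128
t_3 = 80
s_4 = 88
t_4 = 120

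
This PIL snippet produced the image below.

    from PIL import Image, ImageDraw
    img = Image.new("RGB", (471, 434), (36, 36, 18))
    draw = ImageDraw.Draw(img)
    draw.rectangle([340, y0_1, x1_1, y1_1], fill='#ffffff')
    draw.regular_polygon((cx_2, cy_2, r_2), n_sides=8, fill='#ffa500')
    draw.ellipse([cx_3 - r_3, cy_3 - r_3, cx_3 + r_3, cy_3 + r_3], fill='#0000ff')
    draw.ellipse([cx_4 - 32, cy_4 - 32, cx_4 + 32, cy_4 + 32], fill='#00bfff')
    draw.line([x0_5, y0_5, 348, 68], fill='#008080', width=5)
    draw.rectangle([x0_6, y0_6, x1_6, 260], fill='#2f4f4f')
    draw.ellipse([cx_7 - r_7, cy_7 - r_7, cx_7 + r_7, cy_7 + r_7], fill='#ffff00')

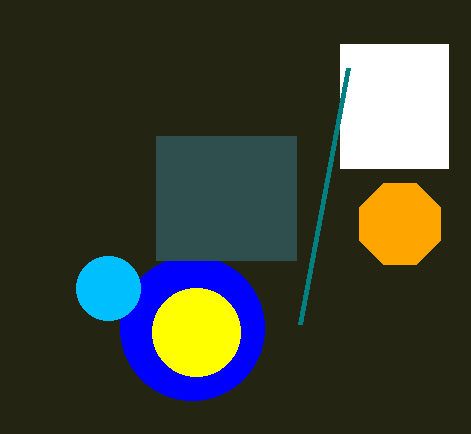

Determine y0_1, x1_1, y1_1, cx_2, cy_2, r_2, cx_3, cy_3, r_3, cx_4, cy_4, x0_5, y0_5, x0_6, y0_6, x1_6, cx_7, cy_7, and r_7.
y0_1 = 44; x1_1 = 448; y1_1 = 168; cx_2 = 400; cy_2 = 224; r_2 = 44; cx_3 = 192; cy_3 = 328; r_3 = 72; cx_4 = 108; cy_4 = 288; x0_5 = 300; y0_5 = 324; x0_6 = 156; y0_6 = 136; x1_6 = 296; cx_7 = 196; cy_7 = 332; r_7 = 44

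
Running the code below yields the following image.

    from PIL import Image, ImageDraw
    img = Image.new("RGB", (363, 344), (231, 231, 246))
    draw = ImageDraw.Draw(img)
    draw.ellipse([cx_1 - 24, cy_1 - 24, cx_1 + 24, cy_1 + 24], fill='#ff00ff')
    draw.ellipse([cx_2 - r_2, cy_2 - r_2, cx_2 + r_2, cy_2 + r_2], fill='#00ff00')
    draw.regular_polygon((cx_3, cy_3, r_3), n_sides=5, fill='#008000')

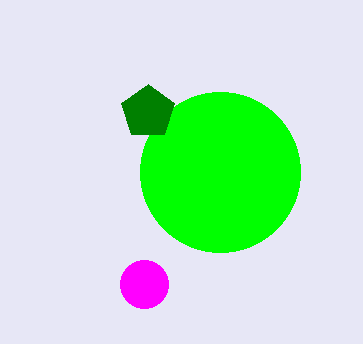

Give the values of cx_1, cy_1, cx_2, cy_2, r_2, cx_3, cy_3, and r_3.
cx_1 = 144
cy_1 = 284
cx_2 = 220
cy_2 = 172
r_2 = 80
cx_3 = 148
cy_3 = 112
r_3 = 28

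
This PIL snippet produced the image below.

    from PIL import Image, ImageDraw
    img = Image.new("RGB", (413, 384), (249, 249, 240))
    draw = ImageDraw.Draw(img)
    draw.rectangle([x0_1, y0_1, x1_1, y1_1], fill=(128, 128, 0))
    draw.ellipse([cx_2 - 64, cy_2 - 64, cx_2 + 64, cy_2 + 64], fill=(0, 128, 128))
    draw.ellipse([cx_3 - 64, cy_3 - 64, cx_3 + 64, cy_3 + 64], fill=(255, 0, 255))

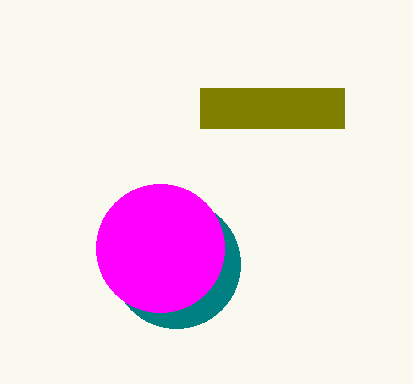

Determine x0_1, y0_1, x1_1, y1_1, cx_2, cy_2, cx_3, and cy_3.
x0_1 = 200, y0_1 = 88, x1_1 = 344, y1_1 = 128, cx_2 = 176, cy_2 = 264, cx_3 = 160, cy_3 = 248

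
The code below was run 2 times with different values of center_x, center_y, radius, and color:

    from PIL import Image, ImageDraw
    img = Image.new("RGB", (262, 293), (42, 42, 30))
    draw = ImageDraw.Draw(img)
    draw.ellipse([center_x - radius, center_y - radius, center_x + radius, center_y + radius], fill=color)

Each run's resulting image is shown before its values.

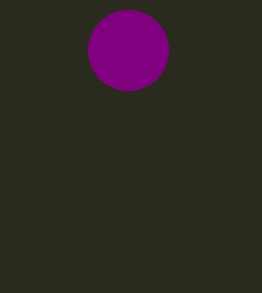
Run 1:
center_x = 128, center_y = 50, radius = 40, color = 'purple'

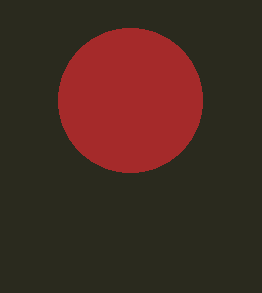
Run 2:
center_x = 130, center_y = 100, radius = 72, color = 'brown'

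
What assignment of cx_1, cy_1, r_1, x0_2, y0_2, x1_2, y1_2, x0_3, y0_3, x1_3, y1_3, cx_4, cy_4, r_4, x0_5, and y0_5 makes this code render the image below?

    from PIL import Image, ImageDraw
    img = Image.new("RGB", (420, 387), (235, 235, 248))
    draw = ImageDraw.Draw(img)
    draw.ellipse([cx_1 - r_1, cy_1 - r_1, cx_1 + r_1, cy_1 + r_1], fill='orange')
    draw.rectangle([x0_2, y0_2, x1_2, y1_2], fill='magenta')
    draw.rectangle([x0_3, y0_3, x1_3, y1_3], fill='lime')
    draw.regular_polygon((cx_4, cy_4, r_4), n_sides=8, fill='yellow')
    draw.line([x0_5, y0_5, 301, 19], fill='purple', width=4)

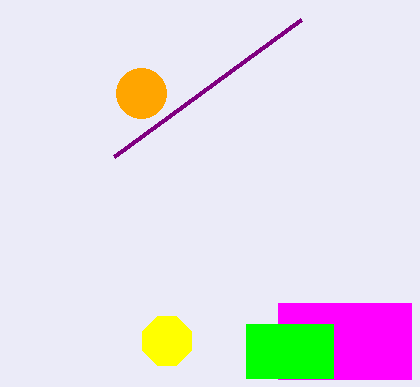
cx_1 = 141; cy_1 = 93; r_1 = 25; x0_2 = 278; y0_2 = 303; x1_2 = 411; y1_2 = 379; x0_3 = 246; y0_3 = 324; x1_3 = 333; y1_3 = 378; cx_4 = 167; cy_4 = 341; r_4 = 26; x0_5 = 114; y0_5 = 156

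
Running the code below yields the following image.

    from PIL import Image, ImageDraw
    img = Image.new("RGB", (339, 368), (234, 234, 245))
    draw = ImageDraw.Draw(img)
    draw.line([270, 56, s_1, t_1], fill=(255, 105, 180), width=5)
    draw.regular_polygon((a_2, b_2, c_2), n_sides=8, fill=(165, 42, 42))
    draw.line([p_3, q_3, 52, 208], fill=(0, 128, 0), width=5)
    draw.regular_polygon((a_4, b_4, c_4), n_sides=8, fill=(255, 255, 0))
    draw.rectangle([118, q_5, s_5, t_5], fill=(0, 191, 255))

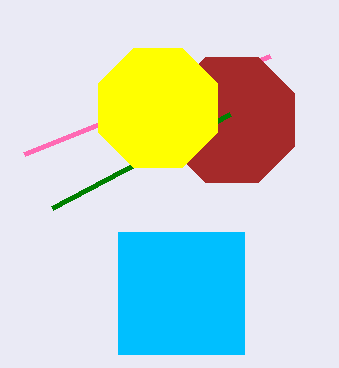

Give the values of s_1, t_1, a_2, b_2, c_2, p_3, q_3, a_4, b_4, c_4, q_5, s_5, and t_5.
s_1 = 24
t_1 = 154
a_2 = 232
b_2 = 120
c_2 = 68
p_3 = 230
q_3 = 114
a_4 = 158
b_4 = 108
c_4 = 64
q_5 = 232
s_5 = 244
t_5 = 354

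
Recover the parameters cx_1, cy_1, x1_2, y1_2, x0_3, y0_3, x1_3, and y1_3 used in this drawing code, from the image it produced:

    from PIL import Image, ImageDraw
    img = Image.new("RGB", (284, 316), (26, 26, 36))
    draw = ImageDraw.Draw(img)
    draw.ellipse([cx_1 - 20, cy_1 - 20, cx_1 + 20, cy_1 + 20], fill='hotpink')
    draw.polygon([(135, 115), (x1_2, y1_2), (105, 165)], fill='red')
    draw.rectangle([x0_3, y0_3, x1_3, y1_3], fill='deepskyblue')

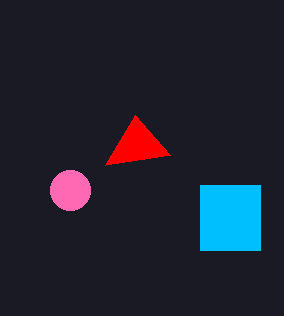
cx_1 = 70, cy_1 = 190, x1_2 = 170, y1_2 = 155, x0_3 = 200, y0_3 = 185, x1_3 = 260, y1_3 = 250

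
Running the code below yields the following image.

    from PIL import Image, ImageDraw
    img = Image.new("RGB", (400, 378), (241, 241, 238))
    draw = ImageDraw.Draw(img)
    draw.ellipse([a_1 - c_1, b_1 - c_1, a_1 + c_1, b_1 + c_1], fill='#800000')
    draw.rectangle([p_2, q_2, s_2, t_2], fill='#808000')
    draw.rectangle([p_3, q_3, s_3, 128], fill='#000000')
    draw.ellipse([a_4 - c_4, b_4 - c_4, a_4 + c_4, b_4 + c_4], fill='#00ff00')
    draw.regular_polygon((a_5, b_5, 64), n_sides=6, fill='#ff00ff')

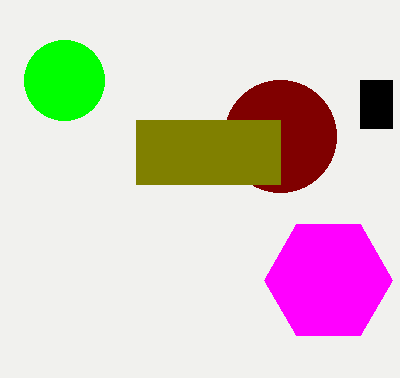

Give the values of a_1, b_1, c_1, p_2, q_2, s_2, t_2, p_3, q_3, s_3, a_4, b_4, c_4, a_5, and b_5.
a_1 = 280, b_1 = 136, c_1 = 56, p_2 = 136, q_2 = 120, s_2 = 280, t_2 = 184, p_3 = 360, q_3 = 80, s_3 = 392, a_4 = 64, b_4 = 80, c_4 = 40, a_5 = 328, b_5 = 280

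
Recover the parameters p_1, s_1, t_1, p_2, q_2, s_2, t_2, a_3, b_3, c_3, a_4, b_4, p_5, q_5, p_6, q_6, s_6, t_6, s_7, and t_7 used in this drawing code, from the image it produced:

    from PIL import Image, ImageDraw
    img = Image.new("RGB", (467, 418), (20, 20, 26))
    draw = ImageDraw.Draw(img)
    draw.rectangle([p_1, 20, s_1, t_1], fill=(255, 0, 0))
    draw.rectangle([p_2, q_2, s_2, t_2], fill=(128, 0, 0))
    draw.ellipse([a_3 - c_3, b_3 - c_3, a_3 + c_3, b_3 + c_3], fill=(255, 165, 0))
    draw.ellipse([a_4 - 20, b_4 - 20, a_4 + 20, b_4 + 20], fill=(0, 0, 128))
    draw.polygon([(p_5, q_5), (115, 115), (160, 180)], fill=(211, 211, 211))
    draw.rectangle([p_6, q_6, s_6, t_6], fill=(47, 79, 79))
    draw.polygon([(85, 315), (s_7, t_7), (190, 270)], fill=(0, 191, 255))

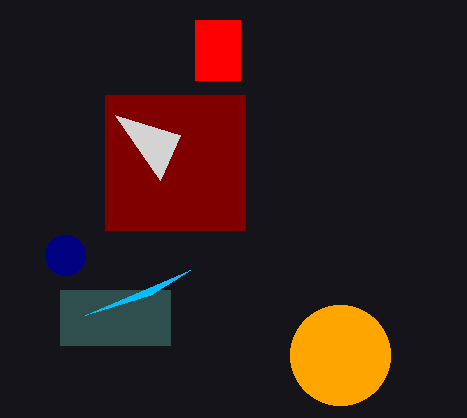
p_1 = 195; s_1 = 240; t_1 = 80; p_2 = 105; q_2 = 95; s_2 = 245; t_2 = 230; a_3 = 340; b_3 = 355; c_3 = 50; a_4 = 65; b_4 = 255; p_5 = 180; q_5 = 135; p_6 = 60; q_6 = 290; s_6 = 170; t_6 = 345; s_7 = 150; t_7 = 295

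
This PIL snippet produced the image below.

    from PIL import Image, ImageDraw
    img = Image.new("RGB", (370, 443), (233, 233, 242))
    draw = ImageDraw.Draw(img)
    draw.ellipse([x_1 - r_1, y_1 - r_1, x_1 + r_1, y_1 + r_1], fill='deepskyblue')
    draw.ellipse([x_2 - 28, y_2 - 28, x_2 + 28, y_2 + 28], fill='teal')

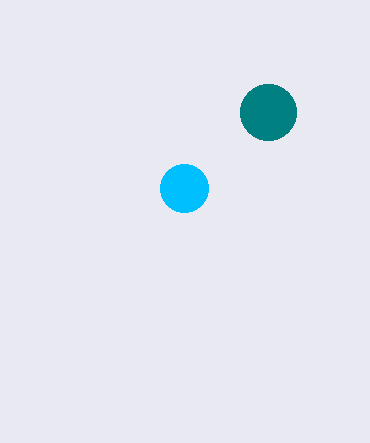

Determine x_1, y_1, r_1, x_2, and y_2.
x_1 = 184; y_1 = 188; r_1 = 24; x_2 = 268; y_2 = 112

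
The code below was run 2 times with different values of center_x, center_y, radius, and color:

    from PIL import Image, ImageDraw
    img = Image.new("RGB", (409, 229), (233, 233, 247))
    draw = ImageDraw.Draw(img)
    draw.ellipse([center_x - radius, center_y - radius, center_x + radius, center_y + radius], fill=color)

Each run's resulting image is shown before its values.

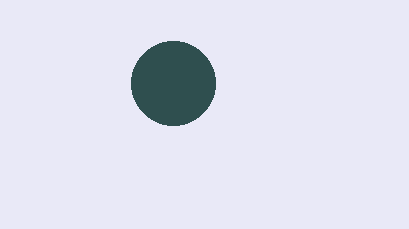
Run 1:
center_x = 173, center_y = 83, radius = 42, color = 'darkslategray'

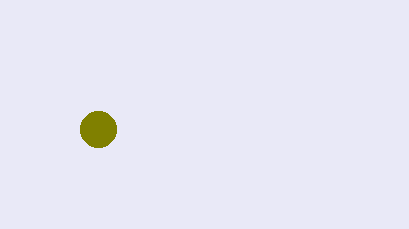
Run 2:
center_x = 98; center_y = 129; radius = 18; color = 'olive'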